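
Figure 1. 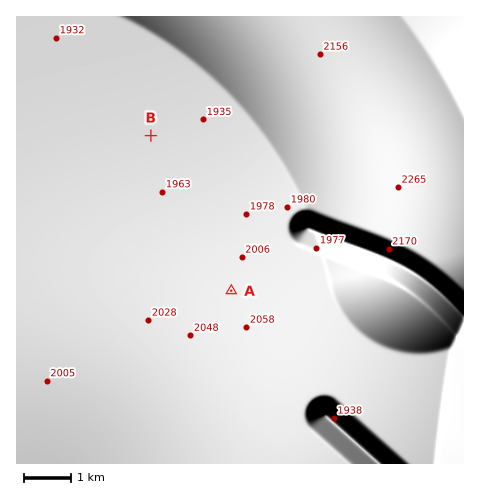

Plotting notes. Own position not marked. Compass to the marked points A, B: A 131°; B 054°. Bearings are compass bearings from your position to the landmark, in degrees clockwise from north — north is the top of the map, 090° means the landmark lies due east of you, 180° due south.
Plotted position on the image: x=97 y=174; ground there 1960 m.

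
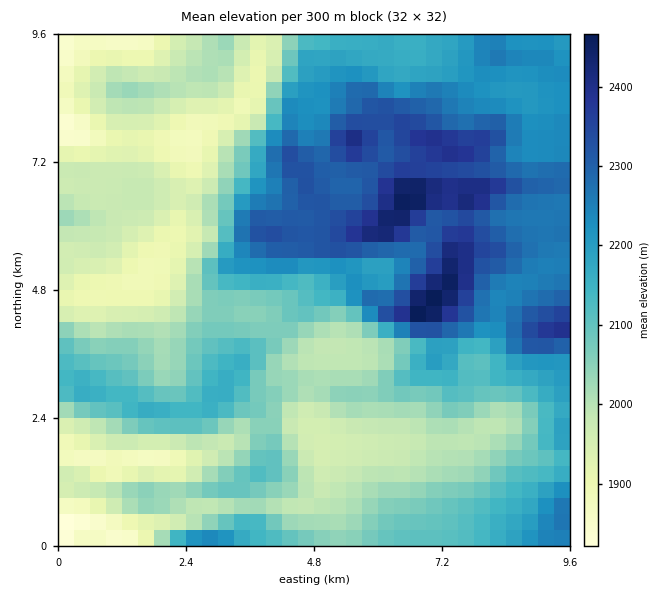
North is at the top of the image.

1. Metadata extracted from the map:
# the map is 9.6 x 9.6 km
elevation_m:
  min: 1810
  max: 2490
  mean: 2110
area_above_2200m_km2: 29.4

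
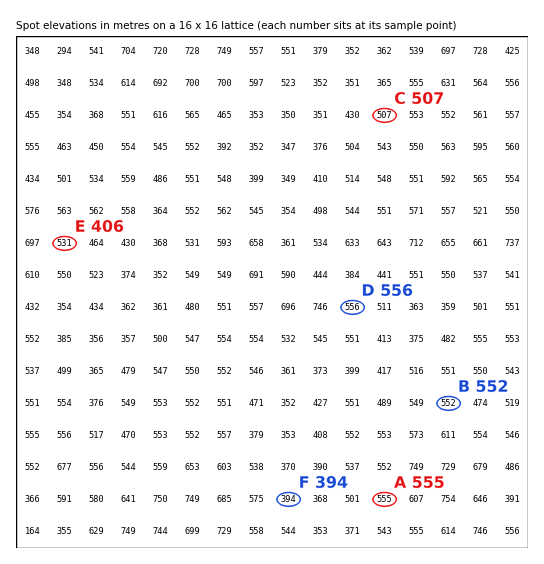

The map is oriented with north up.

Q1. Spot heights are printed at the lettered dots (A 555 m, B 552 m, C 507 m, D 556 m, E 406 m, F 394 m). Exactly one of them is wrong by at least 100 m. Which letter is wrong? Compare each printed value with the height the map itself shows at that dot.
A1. E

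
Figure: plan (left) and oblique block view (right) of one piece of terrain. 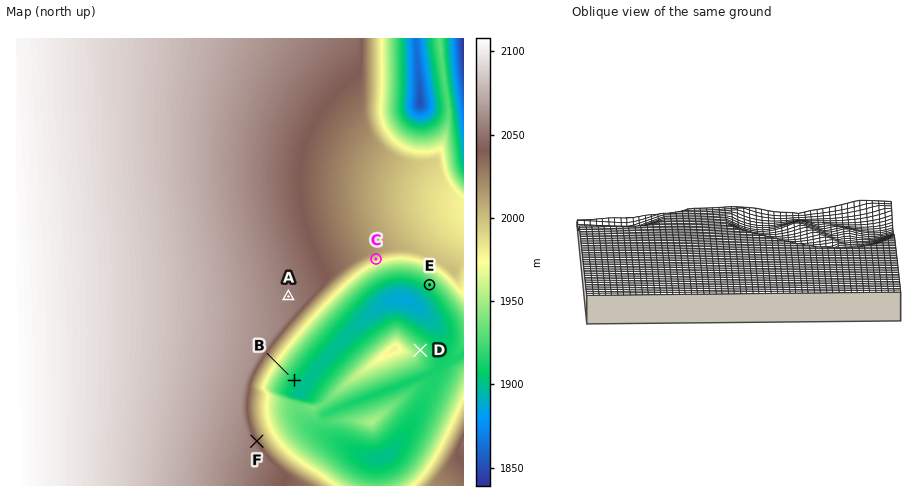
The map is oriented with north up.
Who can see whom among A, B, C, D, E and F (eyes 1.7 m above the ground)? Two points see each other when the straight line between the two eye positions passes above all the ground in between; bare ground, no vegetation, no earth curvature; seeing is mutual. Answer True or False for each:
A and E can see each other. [False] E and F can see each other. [True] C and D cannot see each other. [False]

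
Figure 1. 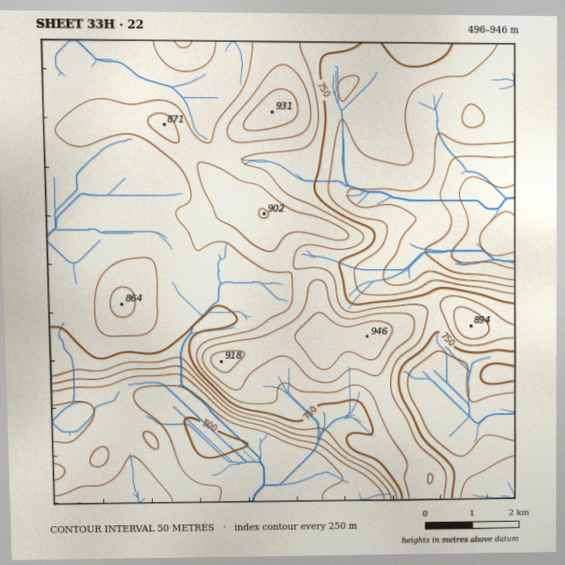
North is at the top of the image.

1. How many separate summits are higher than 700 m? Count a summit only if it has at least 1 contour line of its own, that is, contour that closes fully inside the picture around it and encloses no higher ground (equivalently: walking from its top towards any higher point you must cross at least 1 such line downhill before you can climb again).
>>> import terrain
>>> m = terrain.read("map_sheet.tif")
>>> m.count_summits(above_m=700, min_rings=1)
8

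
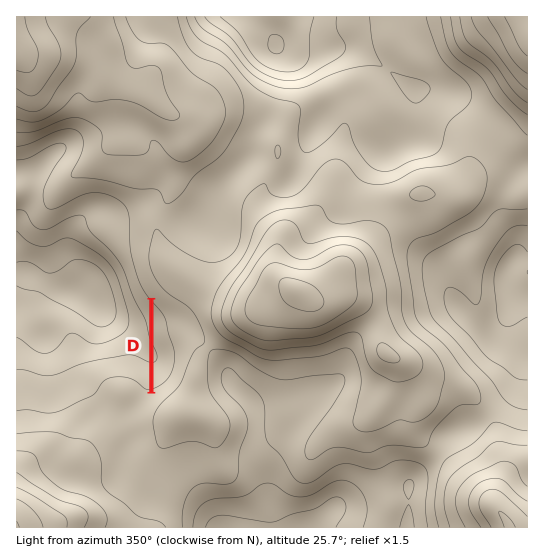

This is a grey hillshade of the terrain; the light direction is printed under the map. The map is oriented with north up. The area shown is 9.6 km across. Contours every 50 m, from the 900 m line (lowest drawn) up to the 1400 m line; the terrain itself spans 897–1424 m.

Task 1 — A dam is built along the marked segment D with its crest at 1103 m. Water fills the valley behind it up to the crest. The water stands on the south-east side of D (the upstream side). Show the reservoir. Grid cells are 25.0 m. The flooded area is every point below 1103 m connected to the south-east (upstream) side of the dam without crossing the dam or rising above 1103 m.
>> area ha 47.5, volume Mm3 11.2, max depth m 57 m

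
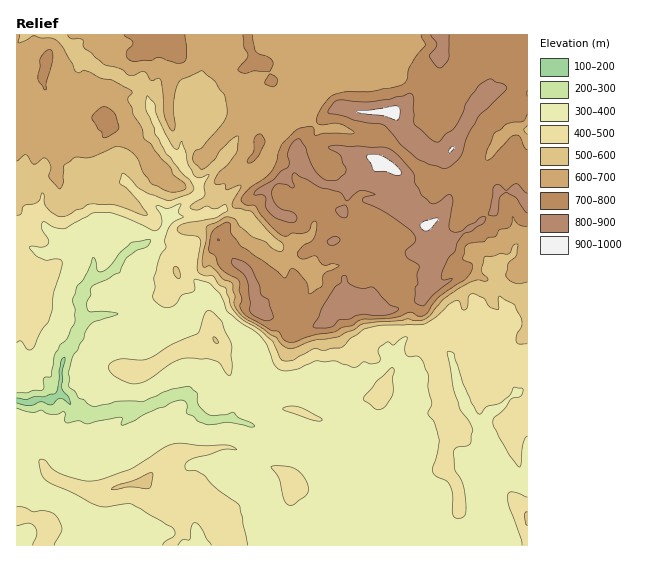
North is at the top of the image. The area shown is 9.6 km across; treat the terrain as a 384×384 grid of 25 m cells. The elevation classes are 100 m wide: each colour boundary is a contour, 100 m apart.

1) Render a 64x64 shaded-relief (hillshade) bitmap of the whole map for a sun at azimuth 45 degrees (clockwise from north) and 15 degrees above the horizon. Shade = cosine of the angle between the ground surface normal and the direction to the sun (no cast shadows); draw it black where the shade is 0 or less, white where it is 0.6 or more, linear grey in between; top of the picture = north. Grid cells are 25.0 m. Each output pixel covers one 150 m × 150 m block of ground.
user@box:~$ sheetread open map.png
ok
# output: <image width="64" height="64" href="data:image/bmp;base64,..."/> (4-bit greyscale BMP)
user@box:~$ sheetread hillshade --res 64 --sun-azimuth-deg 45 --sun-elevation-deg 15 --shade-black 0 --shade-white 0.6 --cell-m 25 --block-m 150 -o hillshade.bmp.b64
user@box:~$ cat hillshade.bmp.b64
<image width="64" height="64" href="data:image/bmp;base64,Qk12CAAAAAAAAHYAAAAoAAAAQAAAAEAAAAABAAQAAAAAAAAIAAATCwAAEwsAABAAAAAAAAAAAAAAABEREQAiIiIAMzMzAERERABVVVUAZmZmAHd3dwCIiIgAmZmZAKqqqgC7u7sAzMzMAN3d3QDu7u4A////AGZmd3ZmZ3dmd3dmZmVXmph3dmZmZ3d3ZmZmZmZmZmUQZlVoiHdmZmZlVWdmZWeah3dmZmZ3Z3dmZmZlVWZmZABmVYqpdlVVVDIkZ2ZVaJmIdVVmZ3dnd2ZmZmUzVmZRAGZnvLhkRERCESR3ZlZ4mYhTRWZ3d2d3ZmZmUxNodkAAmarLljESMyEBNodlV4mZljJFZ3d3d3dmZmZTJpmGIAW7qphAAAEiEBNoh2V4mZmFMkZoh3d3ZmZmZmMnunUha5h2QQACRDIRNpmHZ4mqqYUzRoqYdmZmZmZmUii6dDWrZDEAJquodlVpqYd4qqmYZCJYu5dmZmZmZlQgKrlkWIdDIUnNy6qpmImZiImqh3ZCE4zbhmZmZmZmQgB8uGV2VDM1nLqYiZmYiZmImZdmQzNZzcllVmZndmZCJaynZlNGM1iZh3d3d3eImId2VVQ1ibvLp2VWZndmZlRHunZVM1c1eIh3d2ZVZ4iJh2ZmVYvKmZl2VVZ3dmZmZEeXVVUzZ2eIiId3dmVoiJmqqpiKy5h4h2VVVndnd2ZUNWRWZSN4iZmYiId3d3iIiau6qru5h3dlVURnd3d3ZlMjNYiDFHiZmZmpqYiIiYh4maqqqphmZUQyJWd3ZWZVMiNJqnIld6qqq73bq7qZmHeKuneIUyMyEANnZmVEVUMzM2u4RFZ3/tzb7oV4iaeJmIuTNVQiNDIjiph2UzRmVEVEnJVVVnf8vbvSABNDI1eIq0FEQzVnd5zJiHZURXd2ZUaqVFVWdxJFaQABIhABNWeWI1QyWIiJqYd2ZlVmeIZUR6hERFd3AAV0ACREMiNEREIkQzWYd3dmZmVVZmZ5hURIpjNFeHZVeHUAREQyI0VUQ0RDSKh2VEVmZVVmZ4l1RFiVI0aYVniGlgFFRDNFZVVURDJZl2QQI1VURFZWeHVEWIQkaZVFh1fHEVVVZ4mHZUMyEmqXYQADMyIjVVZ4ZERYcyR5c0VUWLczVmeKu5h1QiESi5dAAAIhABNVZ3ZURGljNolCRUV5l1RGeJmpiHdlQxS7hiAAABAAFWZ3ZVRFiFRGh0NERXiHVjV4iId3iIh0Out0AAAAAAAVVmZVVUaGRFeGVENGd2eHRHiHd3d4iHN/2UAAACMAABEkMiIiJmREVmVUQ1Z3eKhlmZh3dmZ3Q62iAAAFliABEAAAAAAANDNWVFVSVneIq3Rnd2ZURGZFuzAAApuWZUQQAAAAAAFVQ2ZEVjFWeInMMDREQyEkZkamAABLyod2VCIAAlUgBGZEdjR2IlZ4mssyRVVEMjVlR3AAAZyoh3ZURXiu62E3VDV1JGITZniZqVRmZmVERUNnIAADq6p2h1RqzN/IQkdTI0IUQBNmeIiYVnh3ZUMyOIEAAAS7qVm4NHvczYQkVVUyEBZAEmd4iId5VodVQxF7EAAAB7rJjcY2i8qoQkZEeWRFiTAjZ4mYiIU2dFZTFKgAAABbzumshDZ7uYVXdDN6qrvJM0R4qpmZljVmZ2M2pgAABs//yZQgFGmHZnYxEWmb3KQjZoqYiJmmRmZ3dEaGAABd//3IITESVmdmUyIjiHvJMTVlh1aImYVGd3ZDM0QAAr/+3XAUUyRmh2VFZDaIqnITV2ZlaZdnZWd2MxAQIgAI7/7FACNDN5l2dmdABYrJQkV2U0WJQkVVZmQgAEJFMFvv/TAAAlVYhmd2UgAFibhlRVQgRpQAJEVUIAAIp2iaqv/iAAE4dFQ1iGMAAmiauXZkRyBoYAAjMgAAAK+DVVdotgAAN5qFQUilEANoiau6h2SZAGQQAVMwAABM1gAAQxEAAAKaqYhDaGETZ3aLq7p3VpUANGMEdkESSNsgAANiAgAAFphnhSI1RFZVV6uZuoZFYxV5kQWId4m9kAAAKKIDMyRpdFdAE0VURDNZuoiZdjR2e5lAFpmZmqgQABn/UBMzRndldRN3ZkMiEmu4doiHV5ibdjNImHd3dAABr/kAM1MldUZiWpdmQhEVzqUzZ4h3h5plNEZ2RFVSAAr/0AJGQ0VUVCSrllQxA4/8MABHmHd2iVRENWQiNDIAb/9ABVdURWZBB8tjMyN9/7EAJViod2aKVFVXdCMzIATf9hBGdlQ0V0E72UV4rf/6EBm3eqh3d5xmh3h1QzMhS/+QNGZ2VDNoZHzZi83dy3AEv7aaqHh3v4h3d2VDNEat/QB3RWZVRYh3i9qruXVCADvtl3mIh3jPd3ZmVDIli834A6ZGZVZ2d3d6p0QgAAAAndqHZmiGZnVmZmVUM0nN3uEItUVlVnZUZ3hzAAAAAAXMuHdkV2VTImZVVEZ2fNzOoAmVVWQjZDN3d2MgA3mYnNy4d2NFZlRVZTM1iYaKu7tgGIZWUwNkNHd2ZVW//t3N3KdmZEZ3ZWlkEmmodnmrzDAnh2VRBWVEV3Zmec3dzMy7l2ZlVoh3m1MVqpd3it7GADZ2ZSAVVURnd3Z4mZmZqod3ZmZmiqmpUiaqiHm8tSABNVRDADRFVoiHdmZ3d3d3VFZEZ3eJqYZDJpqYq4MAAAIiJFQ1dVRXiYdmZmZmZmZEUxR3ZniIdkQ2q6qkAAAQEhJIl3h1RXmZdmZmZmZmZmRCJodmd4d3ZlfNyTATMzNVRXundlQ2qph2ZmZmZmZmZUNYp3Znd3hnee6TE0VEVXd3i6dlUyioh2ZmZmZmZmZmUReoZmd3eHiM6zJERDRWiIeMp2ZSOZh3ZmZmZmZmZmUACKhmd3d2"/>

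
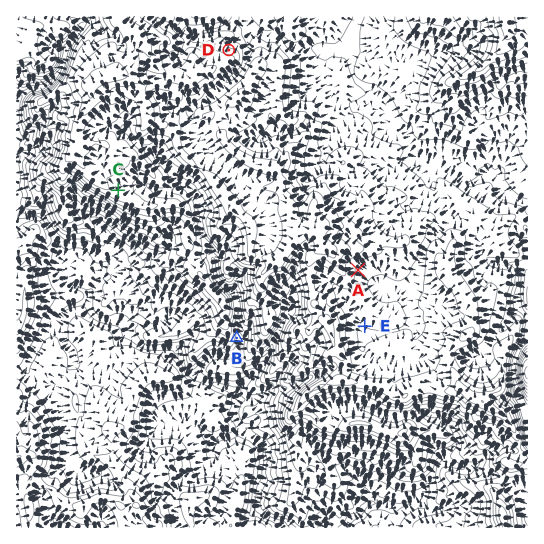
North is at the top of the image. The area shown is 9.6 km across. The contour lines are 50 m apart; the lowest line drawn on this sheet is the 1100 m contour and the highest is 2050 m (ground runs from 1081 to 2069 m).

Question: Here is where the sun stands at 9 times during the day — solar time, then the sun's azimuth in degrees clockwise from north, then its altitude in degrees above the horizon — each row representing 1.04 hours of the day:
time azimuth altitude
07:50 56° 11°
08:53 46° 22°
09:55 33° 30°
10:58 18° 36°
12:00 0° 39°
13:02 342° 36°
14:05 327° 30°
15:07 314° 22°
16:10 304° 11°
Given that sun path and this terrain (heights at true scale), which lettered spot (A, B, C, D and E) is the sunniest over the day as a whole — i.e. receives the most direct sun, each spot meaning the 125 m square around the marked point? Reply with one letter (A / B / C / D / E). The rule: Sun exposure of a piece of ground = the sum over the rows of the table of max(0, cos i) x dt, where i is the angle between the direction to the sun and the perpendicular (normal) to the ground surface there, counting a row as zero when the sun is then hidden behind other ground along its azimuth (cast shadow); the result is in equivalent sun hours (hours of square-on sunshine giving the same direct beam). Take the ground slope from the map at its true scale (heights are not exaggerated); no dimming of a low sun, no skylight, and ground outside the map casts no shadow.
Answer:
D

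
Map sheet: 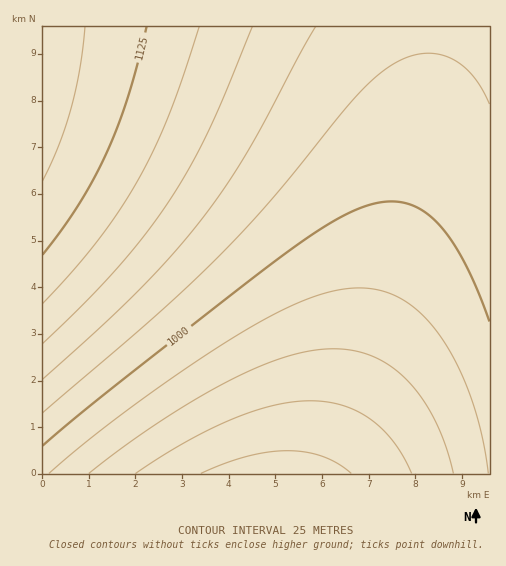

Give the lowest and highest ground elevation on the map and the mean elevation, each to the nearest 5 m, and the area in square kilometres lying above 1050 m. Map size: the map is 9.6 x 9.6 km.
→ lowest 890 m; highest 1165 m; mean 1020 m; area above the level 25.8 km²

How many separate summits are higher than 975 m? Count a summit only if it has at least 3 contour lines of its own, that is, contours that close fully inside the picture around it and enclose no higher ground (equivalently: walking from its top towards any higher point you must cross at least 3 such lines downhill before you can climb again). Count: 0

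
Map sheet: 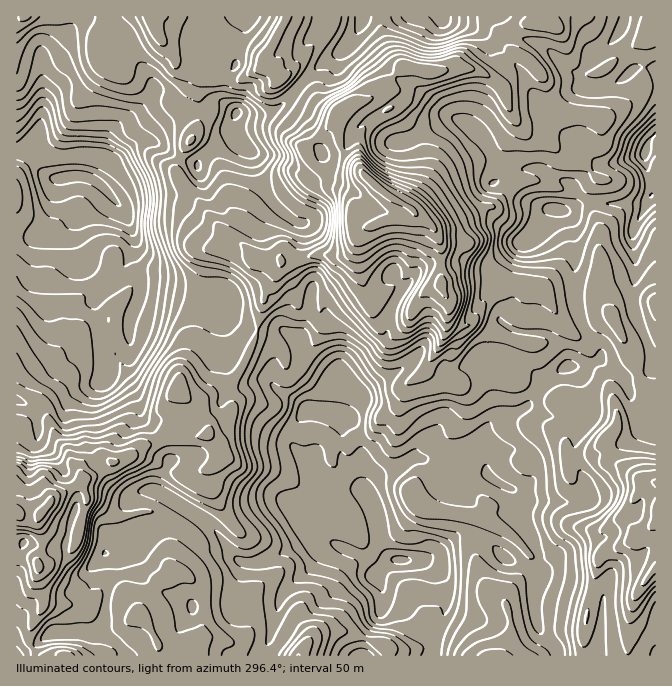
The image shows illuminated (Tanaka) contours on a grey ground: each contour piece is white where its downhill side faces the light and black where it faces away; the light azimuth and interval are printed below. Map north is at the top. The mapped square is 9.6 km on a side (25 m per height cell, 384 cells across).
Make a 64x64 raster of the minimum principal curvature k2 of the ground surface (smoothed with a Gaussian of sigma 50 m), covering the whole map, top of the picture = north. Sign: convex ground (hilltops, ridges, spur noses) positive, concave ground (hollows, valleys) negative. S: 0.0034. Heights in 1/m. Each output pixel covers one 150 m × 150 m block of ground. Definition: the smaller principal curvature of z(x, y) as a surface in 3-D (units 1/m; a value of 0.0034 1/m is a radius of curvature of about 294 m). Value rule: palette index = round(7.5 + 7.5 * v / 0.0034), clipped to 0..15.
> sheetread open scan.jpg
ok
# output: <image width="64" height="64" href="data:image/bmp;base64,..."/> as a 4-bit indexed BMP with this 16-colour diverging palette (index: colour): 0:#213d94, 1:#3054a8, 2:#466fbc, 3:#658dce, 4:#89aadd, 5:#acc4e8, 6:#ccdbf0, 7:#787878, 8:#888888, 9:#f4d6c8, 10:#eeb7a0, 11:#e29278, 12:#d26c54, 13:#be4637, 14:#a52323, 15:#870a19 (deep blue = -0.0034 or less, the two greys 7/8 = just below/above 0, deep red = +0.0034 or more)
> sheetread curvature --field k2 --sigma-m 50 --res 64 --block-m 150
<image width="64" height="64" href="data:image/bmp;base64,Qk12CAAAAAAAAHYAAAAoAAAAQAAAAEAAAAABAAQAAAAAAAAIAAATCwAAEwsAABAAAAAAAAAAlD0hAKhUMAC8b0YAzo1lAN2qiQDoxKwA8NvMAHh4eACIiIgAyNb0AKC37gB4kuIAVGzSADdGvgAjI6UAGQqHAGJXiGVmVXeGaHZXhyQ4d3ZUJZl3cUeIiHh3cgZ1Znd2hAAiM0NXZ4Zph2eIUzOIhVZFqnVTN3d3d2UxNoVWd3dnMAABRndndkeIdnhxY0mGeGNlNGYodlVWdBZmljZ3ZkdjV3g1iYhnRXZlZ3JINYd3UhNWeCZ2VWdyN2WHJWZVZJdWeVV4h3hjVlRmdBiDRoh0Bmd4U2ZneHFXZIgUZ2VkZ0Z4ZXiYdVRXZGd2FodEZ4YFeHdyZ4iIcVhkdyNpdGZVNGZ1h3VWZnh0aIcjeHd3dRaJh2F4mIlyR3VWMmiGR3ZDRoaHZod4iIRoiHI3d4ZCN4mGUniHeHM2dkVBZYYnuXMBd3d3eIiIhVVniDRmZkM1ZlVTd3ZlM0V1RmA2RkinRlAkRVeIiIdjAAFpdWd2Z0AAJUV3djA4ZmVKkyU1FTVHgxVnZniHVlBodDVWdURoU1REJXdzFXdFREaFdkMAJTSUBXdmd2R3BJmIdmZlZ4c2mWRTVkNnc0ZlRVR6dEVlUZUEM1VUaHEoiIh1VWd4hTaFR3ZFZ4hhZ4d4dDhmdaVAhAZ3ZVeFAWd3d1RWd3iENlWId3d3dzR4iHZXdEZymGA1I1eIhxAmZlZlRWeHeIM2aYd3d3d3RXdlVEZ0J1RbgStUNGYwBYh1VVRWd4d3YVaJh3d3iIZFVDIzMlg1VWlyRkQxEAN4iZdURGd3ZFUzZamGZmiHUlZneGVTNVNShSKpNFVEV4iGVVZVZnZXdkVkeYVWVVImZFeIU1ZXtmDIBIYXh2RFiHd3mGZmZniHZVQmdGd2VIiHR4glhlaHYmIZgkqIlkNFV5mXZmZXeHdVdjI1iIhleIdGhkd3dnciIVhVhmiGRDI0iHVWZWd3d0ZnZGdVZ3ZVVFaFSFNEQ1QmVndmNpZXh3ZnZWZVd3dnRliFN4dkZ3d3Z4YnhjRVhhc0ZldyU2iGe1ZkZlN4h2YnZpdUZ3ZGd4d3iDN5dGaGRyVmZ3YjVmZHNmRmYjdlVCiWd3ZWd2Nnd3ZEQiSDeGNnNWVndxZ2Z2QqdWmmESNFJXZ2VUVndUM1VneFNoJnNohVVEZ3Joh3lyaHZ4Q1d3dCRnd3ZWd2d1KJiIVIYnd3h2ZDNGZGiZZ3VldzFWRndiNpmHhnmGZ4hDiYZWdEeHZlZ2QjRVeJp1VWUzJ6hkZjNkSIh3eXVnmWJHdmdzZ3dmZndyRDV5qnRWZ3RIl3VURoYgV2REdmiXRjI0ZkV2Z3d3d3J2JHeHVWdnhEeGdkNXdlIEUlIlVTNodDREV3dod3d3cockZlVWd2eGR3NmU1VolyBFNiVVZ4iFV3RWdkh2Z3hydjRWZnd3Z4dHUVZkVmeHYAdWQ2d3iGR3ZFiESHVoeGN1RUZ4iHdmZkMjWIRWhzaDBoWSN1REV3RGd2FYZWd4VYVGVnd3dmVVQ2ZZVFd1F6UXgWcTV3d4YXeHMXhmd3ZWljZWd3d2VVdjeEc1eJYFpSaWBTN4h4cyh5gDh2Z4h0N3VFZ3d3ZUaoVGJkZ3mRCFR6oyVGd3dxSHZgWWV3d3dEd0Vnd2ZURmVkYVR4dnYDd4eFBoV4iHFYdnJWZXd2ZnRYRWZmVURUV3ZRJWZUREBIuWUllXiJcliHc1Z2eHZmdzdWVUREVXhnl1IXZ3UyRARmVCSGZ4hjR4dzR3Z4dmZ4ZFU1aId2aYamZEd3Z1I2MiNEIlVWZmVHiHJHdnd3Z4mTIleqh4hnZaZFdEiHZEZmdTliMyNWdkiHcFdVVmdniZIFd5mGeHZFmDQyaZdlV2eVPJcwE1Z2SHZQV2ZWZmd4cCiHeHaYVGVUMyR5mHZnZ6VGZCYjVndHiGA5d2aHZWVAWJd3Z3NXdkIzJYh3d2iHlWdCaWNWZUeYcgiHVXd2ZSJXiHZ3R3h1NUMTeGQzWJhlhzanZUMjRVVmA4dUaIhzNEZnZmR3iFRTNVFoMlh4hld2SHQyIjRBACQgiERohzJlRmZmRYiGRTSIZVMWd3dVd2UiNVV3dWiIiXCXMzMxFmNWeIUFiHZEOJdlNYh2VVZ2diE3h4YyWJmaYJQUMiRnQ2d5ggaIdUVqVmQ5x1RVZ3d2RWREM2dWVnkwQ2d3d3QViHYABXZkNEJWVDeWRFVnd4ZWd2VniHUxAQEkVEQyAURmMVcDVkESJac0IUMjRVeIdVZ2Z2d2VYl0AEM1ZVZlhjI1nHNkFGZopFZhQzM0Znh0VlV3d3ZGd2UwcxWJd3R5dmVYdUJGd2RVZ3JERFVVZ0RWV3dmZmeHZmF2BImHdkZndkVXYTZmdlNodTZmVGVTNWVYdlZ3d5l3hnYDiYd2VFeIdnlxASAnZkqYZGiGVDRWdHhkWHd3iHeHhwNphlZ3RYdmQxE1dAB4J5l3ZXh2VmZkiFRnVmd3d4eXFFdVaIhzVFd0RmOJYBhCZmeIdjRVVWWJQkVEIRRmiJcmZVeIiXI1Z3d0dCe2A2IkeHYzWIdlVoYymFVWYiaIhieFeZiIQlqFWHA3p3hQRjNnZXeJeIh2RSanNFaIUkR2NnR5mIY1Z4ZoYweWdWYjNGZ5qGZoqFJUaHEWU2h1VWY2dHiHdTeGZ1RXJYZWRmMTVneHVViWRWiGEGdkFWZ3ZTVkaIdkSJdlZ2hUV2Y2dzFGZmZTRmRFdAAEZ0dRVnhlRmRYh1NYdnV3d1RmdmOIchZUVVQjITdzRniWSIUlmldGdlZ2VGdndmd2U2Rnc2iFBWRFZiNWd2aJioRYhjR4"/>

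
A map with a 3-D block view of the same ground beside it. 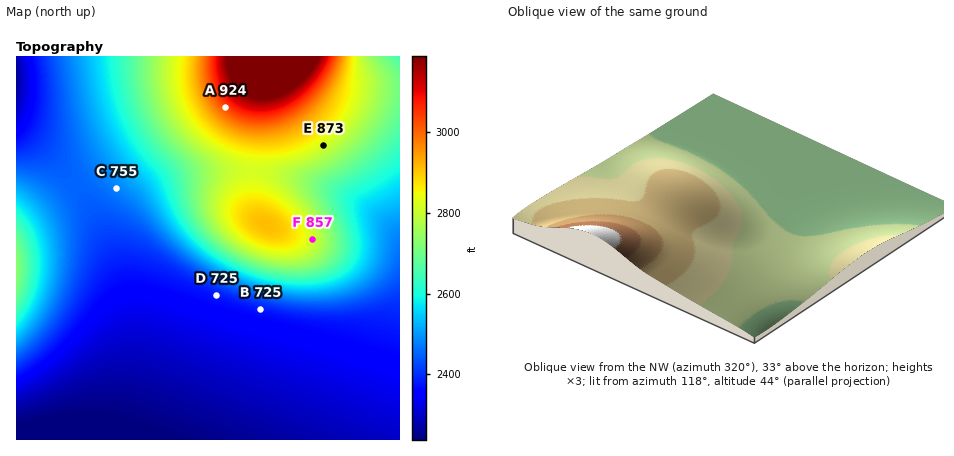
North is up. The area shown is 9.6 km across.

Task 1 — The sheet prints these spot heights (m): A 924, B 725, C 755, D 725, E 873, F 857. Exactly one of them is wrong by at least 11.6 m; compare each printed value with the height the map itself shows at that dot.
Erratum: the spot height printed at E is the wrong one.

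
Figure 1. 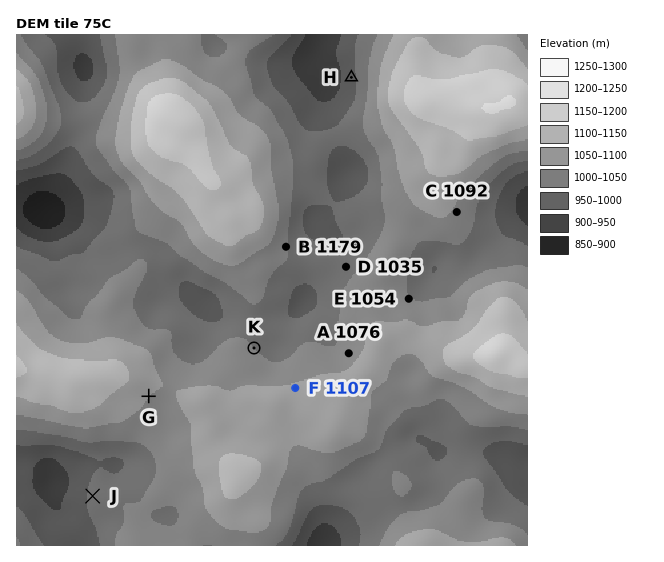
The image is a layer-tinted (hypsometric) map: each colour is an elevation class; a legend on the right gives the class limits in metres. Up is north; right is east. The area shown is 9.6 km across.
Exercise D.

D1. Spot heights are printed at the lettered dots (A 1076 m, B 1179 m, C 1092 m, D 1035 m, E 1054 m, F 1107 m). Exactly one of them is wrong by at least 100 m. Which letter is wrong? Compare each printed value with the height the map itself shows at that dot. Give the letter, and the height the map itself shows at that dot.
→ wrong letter B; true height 1054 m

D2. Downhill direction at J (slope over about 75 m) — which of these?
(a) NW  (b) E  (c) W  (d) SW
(c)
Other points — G SE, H W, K NE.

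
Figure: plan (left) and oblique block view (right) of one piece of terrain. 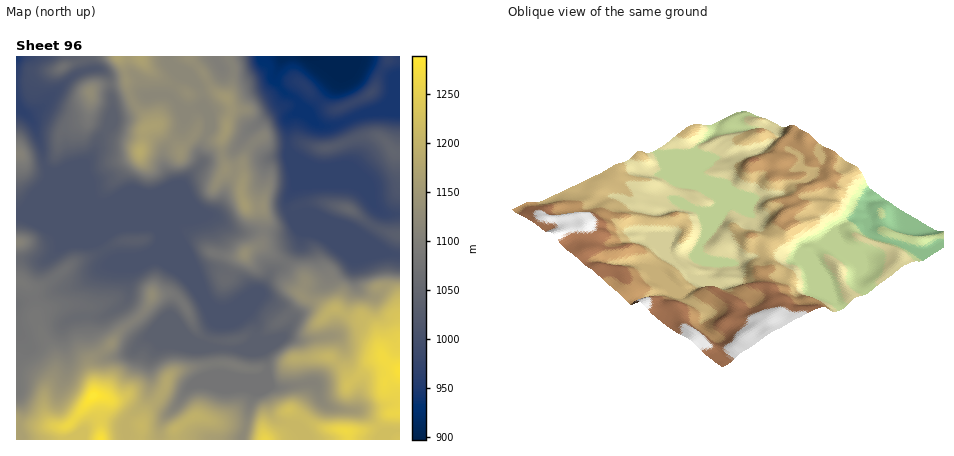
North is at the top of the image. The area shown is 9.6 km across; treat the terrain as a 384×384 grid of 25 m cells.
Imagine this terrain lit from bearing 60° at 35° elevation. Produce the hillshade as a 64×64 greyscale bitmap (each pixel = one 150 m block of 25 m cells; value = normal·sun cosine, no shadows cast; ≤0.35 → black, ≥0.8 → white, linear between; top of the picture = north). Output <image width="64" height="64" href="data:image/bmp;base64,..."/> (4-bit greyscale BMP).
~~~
<image width="64" height="64" href="data:image/bmp;base64,Qk12CAAAAAAAAHYAAAAoAAAAQAAAAEAAAAABAAQAAAAAAAAIAAATCwAAEwsAABAAAAAAAAAAAAAAABEREQAiIiIAMzMzAERERABVVVUAZmZmAHd3dwCIiIgAmZmZAKqqqgC7u7sAzMzMAN3d3QDu7u4A////AHZVVVVmdkasuYd4mXZ4iId3iIcgOKqYiHZlRGeJiId3dUVVVniGV6upd3iZdniId3eImEA5qpiHdlVmeZmZh3dmVVZ3eIdnmqh3eaqHeId3eImpUUmph3d3eJmru6h2ZodmaJh3d3eJmIeJq6h3d3iZqqpzSZdnd4q7qru5dlVWmGZ5qFVnd3iIiImrqXZnmqqqq4RYhmeJvMupmYdTRXeHVYqnVFZ3Z4mZmZmqlmebu6qqlmh2eKzduXZVZTJGd3ZFiqdUNWd4mpmpiJqoZ6u7qZqYeHeJvMuWQjVUMkZ3ZkV6mGQzaJq7qrqHirqIm7qZmZiIeImruoUhNmUzV3dmRXmYdTNpq8ury4Z6upiZmIiIiIiHeImYdCFHdkRXd3ZVeZh1M3q7y7vLlmm6mIiHd3d3d2VWd3dkIkd2VVd3dmZ4mIZFirvMy8uFaaqYd3d3d3d3U0VmZlMiV3dlZ3Z3d3eJhmaaqrzMu4Zoq6mId3ZneIhCNVZVQyRndlVnZnd3d4mHZ5qqvMu6h3irupiHd4mpmEI1ZlVERodlVWd3d3d3iYdnmZq8upmYiau6mZmau6mYUzV3dmZ5l1RWaIiId3eJh3iIiKupiJiJqqmZmZqpmIdkRomHiJqWVFZ4iIh3d4h3eId3q6mIiIiIiIiIiId3eHdmiHiJmYVEVniIh3d4mHeIh3erqYiId3d3d3d3iIh3d3ZVZ4iIZEVWiIh3d4iYd4iId5qZiId3d3Z5mZiIiHd3ZTNFZ3ZURmaIh3d3iZiIiIiHeIiIiHd3VpupiIiIdmd2MiRmZkNWZ4iId3eJmIiIiYd3iIiId3ZIu5iIh3d2Z3dSI2d2RGd3iHd3eIiIiIiIiId3eJiHZFrKh3d3d2Z3d2MjV3Zmd4mHd3d4iIiHd4iIiHZniIdDfMmHd3d3Z3d2UyNGd4iJqXZ3d3iIiIiIiIiIdkV4hla9uHd3d3d3dlMSRVZ5qpq5dmd3eIiIiIiIiIiFM2mXedyXZmeHd3dkIBR4iIq7qphlZnd4iIiIiZmImYUzeqms2odVZ3h3djESV5mYiauoZmZmd4iIiIiZmZmZhkWLu824dkRniIdkITZ4iZiIq6dWiIiImYiIiJmZmYiHZovMy5d1RXiIdUQ0Z2eJmIm8qHiaq5qqiHiJmZmIiIh3iruod2RGd3ZEVmZ2Z5qYi+2piJq8mrqHd4mZmIiIiIeKqYd3ZFZmUzaIdnZ4mpit7JiImruZqYh3iZmYiHd3eIiId3dTRVQzWJd3eJmpmt7aiIiJmYiIiIeJmZiId3d3eHd3dTJGZUWJh3irupic3KiIiIiId4mZiIiZiId3d3d3d3d0NHiGVpmImry5iKy5h3d3d2aJqqmIiIiId3d3d4h3d2RXmYdniYmru6h5uph3d3d1VavMqYh3d3h3d4iImId3ZniYd3d3iau7qYmYh3d3dlRWu8uoh3d3d3iIiIiYd3d3iIiHdmZ4m8yoiId3d3dVVniqqYd3d3d3d4iIiId3d4iIiHZDRWeb3Jd3d3d3ZVeJmZiId3d3d3d3d3d3d3d4iIh3ZCE1Z67rh3d3dlRGmqmYiHd3d3d3d3d3d3d3d3d3d3ZSAEd439l3d3ZUNHrLmHd3d3d3d3d3d3d3d3d3d3d2VDABaIrvuHd3VEVovbl2ZoiHd3d3d3d3d3d3d3d3d1MjMQSZi+64d3ZmeJvMmGZWiId3d3d3d3d3d3d3d3d1ICVCJpqa3bmIiImaq6mHZVaIiHd3d3d3Z3d3dmd3d3QRRmRHqpnNyYiIiZmZmHdlVniIh3d3d3Zmd3ZEVnd3YyJHdVeqmb3aiIiIiIiHd2VWd4mId3d3dmZmUxJGd2ZUREZ3Z5qZvtqHd3d3d3d2VVZ3mph3d3dmZlUxA2iGRFVVRWd4q6m+6od3d3d3d2ZUVnirl3d3d2ZVVBAWmXQ0Z3VEaIirqb7Zh3d3d3d2ZURWecyWZ3d3ZlVTAEipZEaJhTN5iKuqvsl3dmZnd2ZVVFaL7YVnd3d2ZlIBaal1aKp0NHmImpm9uHZVVWZmZlVVZ63sdFd3d3dmQRN6qXZ4mWRFeYiIiK24ZVVnd3dmVVV4zetjV3d3h2ZCJHmpd3iIdlV5mHd4vshneJmYh3ZlV5ne2VNXd3eHdlM0aIiIiIiHZnmph3nf2HmqqYiId3Z5qt23VFZ3Z4iHZCNXd4mYd4h1aamIiv/JiaqYiHd4iKuqy5dVVmZmiZhkI1eImph3iHVpqYic/7mJmId3eIiZq6qpdmVVZmaJmGQjV4iaqHeIdWiYeK7+qIiHZmd3iJmZmYdmdlVWVXmYYhNoiaqYeIh2Z4iK3+uYiHdlZ3d3iIiIdmd2VEVFealRFYiImYd3h2ZXma3/2oiHdmZ3iHd3d3dVZ3dkRER6uUAnmIiId3eHZWirzv65mIdneZiId3eIh1V3d3UzNYu4MEiIeId2eIZWibze/amHZmiaqYd2eJmHVnd3dkM2m7ghWId3d3eJhniZvN7sqXZmirqYiHZoqYhWd2ZmZVebuDJoh3d4iIh2ipms3uuYZniruYiIdleZiFZ2VFZ3eJqmEnh2aIiIh2eqiKzv65dnibuYiHd2VomHVnZUVoh4iGEDd1aJmId2eal3nf/JmHeauYiHd3dVd3dWd2ZnmYd1EAV1V6qYd2eaqHeu/7mZiJqYiHd3d2VWeFZ3d3iYdlIAFnVpqph2aKqXeL7+qJmImYiHd3d3ZUV4"/>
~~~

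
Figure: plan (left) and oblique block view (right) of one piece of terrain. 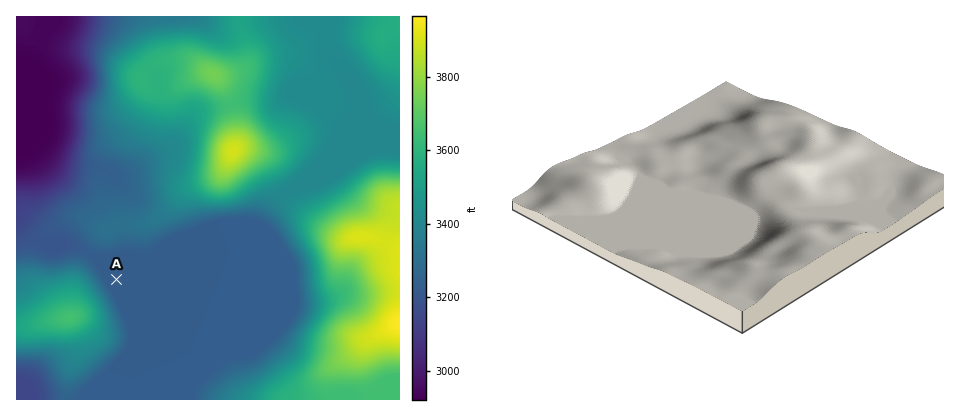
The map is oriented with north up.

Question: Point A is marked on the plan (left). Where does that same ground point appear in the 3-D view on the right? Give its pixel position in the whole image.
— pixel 639 189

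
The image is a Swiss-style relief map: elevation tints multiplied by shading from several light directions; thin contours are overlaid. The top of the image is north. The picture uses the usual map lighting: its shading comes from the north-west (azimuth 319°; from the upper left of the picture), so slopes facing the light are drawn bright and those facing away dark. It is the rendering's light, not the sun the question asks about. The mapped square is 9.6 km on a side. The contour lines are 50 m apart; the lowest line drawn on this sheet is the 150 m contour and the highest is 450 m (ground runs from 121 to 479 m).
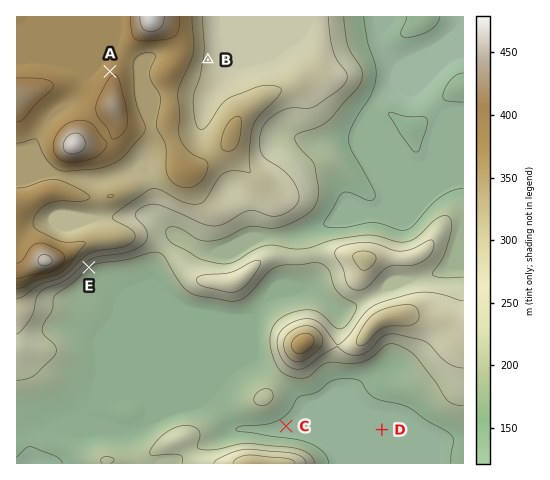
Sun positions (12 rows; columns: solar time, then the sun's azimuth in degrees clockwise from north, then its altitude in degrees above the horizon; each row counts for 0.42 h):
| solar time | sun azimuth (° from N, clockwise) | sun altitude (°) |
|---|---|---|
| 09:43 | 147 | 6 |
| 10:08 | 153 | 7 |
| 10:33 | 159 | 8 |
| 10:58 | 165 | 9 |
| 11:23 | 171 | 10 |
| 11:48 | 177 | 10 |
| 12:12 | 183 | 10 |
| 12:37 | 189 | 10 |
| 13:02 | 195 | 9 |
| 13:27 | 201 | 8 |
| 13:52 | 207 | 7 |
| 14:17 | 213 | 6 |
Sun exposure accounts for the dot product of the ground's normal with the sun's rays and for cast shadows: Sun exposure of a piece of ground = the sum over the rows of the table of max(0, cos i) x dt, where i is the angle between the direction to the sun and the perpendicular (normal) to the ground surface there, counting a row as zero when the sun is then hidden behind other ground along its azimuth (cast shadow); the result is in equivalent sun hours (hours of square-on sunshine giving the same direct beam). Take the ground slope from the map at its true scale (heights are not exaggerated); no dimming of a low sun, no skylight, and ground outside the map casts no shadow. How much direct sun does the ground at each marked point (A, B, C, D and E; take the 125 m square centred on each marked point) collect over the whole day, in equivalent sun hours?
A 0.4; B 0.8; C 0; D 0.7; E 1.8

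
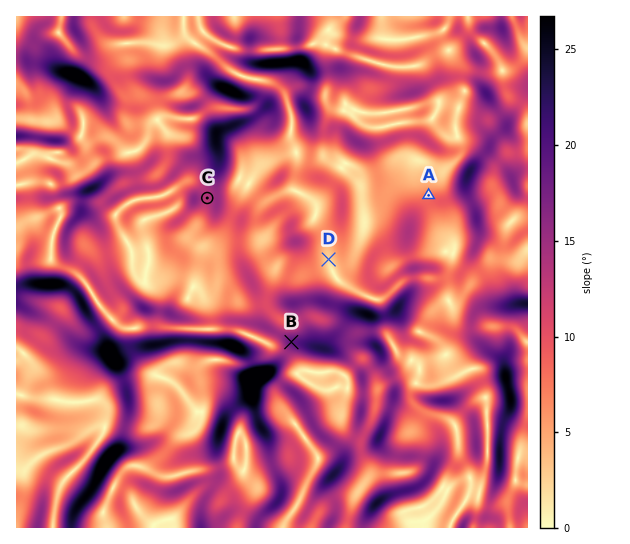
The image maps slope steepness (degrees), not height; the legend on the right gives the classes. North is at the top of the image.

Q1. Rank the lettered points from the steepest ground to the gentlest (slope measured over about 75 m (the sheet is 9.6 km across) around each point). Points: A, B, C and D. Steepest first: B C A D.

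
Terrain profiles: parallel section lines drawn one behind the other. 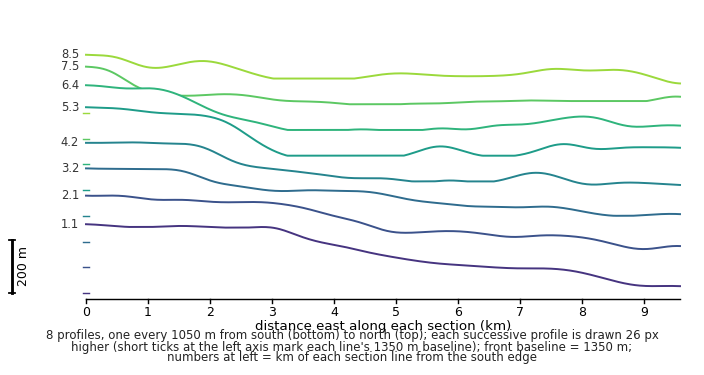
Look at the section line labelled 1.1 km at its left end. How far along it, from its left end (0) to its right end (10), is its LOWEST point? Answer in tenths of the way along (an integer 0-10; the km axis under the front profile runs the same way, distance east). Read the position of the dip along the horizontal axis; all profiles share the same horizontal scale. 10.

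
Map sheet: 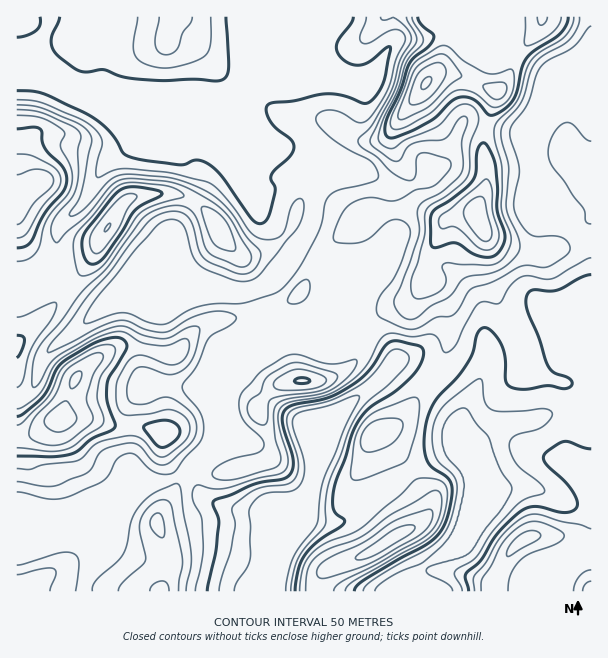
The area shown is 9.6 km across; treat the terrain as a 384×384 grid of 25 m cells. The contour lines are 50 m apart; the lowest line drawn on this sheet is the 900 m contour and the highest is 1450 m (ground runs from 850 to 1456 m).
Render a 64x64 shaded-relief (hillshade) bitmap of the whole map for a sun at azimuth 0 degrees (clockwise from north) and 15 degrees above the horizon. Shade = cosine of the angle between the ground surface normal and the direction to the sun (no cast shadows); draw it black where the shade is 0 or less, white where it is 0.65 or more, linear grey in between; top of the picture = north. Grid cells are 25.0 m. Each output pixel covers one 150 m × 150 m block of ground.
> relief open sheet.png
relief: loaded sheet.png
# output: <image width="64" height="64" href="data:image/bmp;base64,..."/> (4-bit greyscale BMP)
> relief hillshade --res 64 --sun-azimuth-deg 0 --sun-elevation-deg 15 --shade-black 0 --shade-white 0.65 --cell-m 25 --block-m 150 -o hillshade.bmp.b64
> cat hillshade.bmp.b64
<image width="64" height="64" href="data:image/bmp;base64,Qk12CAAAAAAAAHYAAAAoAAAAQAAAAEAAAAABAAQAAAAAAAAIAAATCwAAEwsAABAAAAAAAAAAAAAAABEREQAiIiIAMzMzAERERABVVVUAZmZmAHd3dwCIiIgAmZmZAKqqqgC7u7sAzMzMAN3d3QDu7u4A////AJdlVWZ3h3eJhlRFVVVVVndkIQAAE1ZUMiJGdlVmZmiZqYZVZmeId4mGREVVRVVWd2UxAAABNVVERXmHRGZmaJq7qXZmZ4mHiHZUVERFVmeJh2MAAAACRWeKzKdCRWZnm4mqmHZmeIdmZmVVRFVmZpq7qXQAAAADZ5vMuFESNFZ5ZniIdmZndlRWdmVVVmdmi93cy5UAAAAVd5u6cwACNGZmZmZmZmZ2RFd3ZlVWZmZ63t3u3IIAAAFmabu4QiI0VmZmZmZmZmZEZ3dmVVZmZmi8zMzdymIAAEZnvNyoeId3ZmZmZmZmZ2Z3d2ZmZmZmZomIiazNynMAJmac3d3My6hmZmZmZmZomYd3d3ZmZmZmZ2RWibzcuEEmZmnN7t3LmGZlVWZmZmi7p2eHVEREVVVmZURnmru6cyVmZ5vdy5h2RDIzRWZmZpu4ZmMQAAERI1Z2VFV4mqqWRWZmeaqYZVURESIjRWZmaJhlMQAAAAACV4dlRFZ4mrlmZmZmd2VERQEjMyI0VmZlVmVDIAAAAAJXmHVERWeKzKdmZlREM0RVEiIiIjRWZkEDVmd2QgAAJGaZhkREVnnMt2ZmQzM0RWcAAAACNEVUEAAkaJqpdURXZoqWQzRFaKqGZmVERVVmeAAAAAASESEAAAFGeaqYd4h2eZZCI0VniGZmZVVmd3iJIAAAAAAAAAEQACVmd2VpmWZomFMjNFZ2ZmZlZ4iIiIh1MyEAAAAAJVUzRWZkI2iYZmeZl2VERVZmZlZ4iZiIh7llRDERRmaKqYdmZlICV3ZmZpu7qHVURWZkRWd4iIh33Lh2ZmZ5q8zLuoZmQiRTEBNFi83Ll2QzVlQzREVmd3bN7Jd3iIiru7vLlmZWdzAAAAA4zcupdCIkREMzMzRFVXvtp2Znd4maqql2ZminEAAAAAKMzKl1MhJFVDMzMzRFN7unVEVVZneHd2ZmeZcwAAAAABi7qYZCIjVlRDNERVU1mqlkMzRFVUM0VmZ4mZhlVUEAAnqql1QzNWZVRFZmZkWKvLcyEjMhEAJGZmebzM3e2lEAN5mXZUM0ZmVVZ3dmRGrf/HMhERERATVmZnm83u3LliAUZ4dlRERWZVZndmZCN9//6mQjRXZCNWZmZ4q8uYiIUhEjRmVERVVVZnZmZmMSfP//yXms3JUzVmZmZ4h2ZndkEAADVVVVVFVndmZmhSAmvv/+3e7uyVIjVWZmZmZmZ2UgAAE0RFVEVnd2ZmaYUgFZ3//t3M3bhDNEVVZmZmZmZTAAACNERERWd2ZmZpmFISWL3duYiczKmHZUREVmZmZ2QiERIzMzNFZ3ZmZmmZhSEkeJl2ZmirzLqZdlM0ZmZndURCESM0M0ZnZmZmaImXQhJWZmZmZniZmJmZhjRWZmZ3dlMAEzMzRWZVVWZneIhjECVmZmZmZmZlVoiZdVZmZniYZCEjMhI0RDIjVWVWeHUQAlZmZmZmVDETVnmnVmZmaJl2ZlQhABIiEBEkQ0VndSAANmZmZmQgAAA2Z5hlZmZmiIiHZCAAAAAAERIiJFZlMAAEZmZmUgAAEjRmiGVWZmZ4mHVUIAAAESMiIiEjVmVCAAFWZmZBABR3ZVZodUREVWeIYyMgAAE0VVREQBNndlQQACVmZkMiN6uXVWeGQyI1VohzIiAAE1eId2VQE1eJmFAAAlZlQzRpvKl1VodkMzRVZ3QiERNWiZmYdUIiNpvLlAAAJFMzRpu6mHZWd3ZVRERVZUMiRomYd3d1RDECat3JQAAAABN6y6h3dlZnd3dlVEVodURomZdmZmZVQQAVrdtyAAAAFr3bhmd3Zmd4iHdmZ5zJiId3dmZmZVVBAAJ73bcwAAFr3cl2Znh2Z4mZmIeJvu3Lp1VmZmZURlIAAlnN7cupm93bp2ZmeId4mqqph3is3dy4VVZmZURIdlRER77/////7LqGZmZniHiZqphkVnisy6hlVmZkRWmquYZFnP////7KmHZmZmd3d3iIdCJGZnmYh2VWZlRGeazLl1VpvMzLqYmHZmZnd2d2ZUMhAkZmVmZod3ZmRFZ5qrqGVFaJiId3d3ZmZmZ3ZlVDEAACNEREVniIdmZVZ3mYh2VVVndmZmZmZmZmZmZlQzIiEAAAESRXiIh2Znd4iIdmZ3iIdmZmZmZmZmZlVVVDNGh0AAABJGiXZmZmeIiJmZq8y6dmZmZmZmZmZmVVVURXm7gwAAAkaIYzVmZ4iHzd7//bhmZmZmZmZmZmVWZmZ3iau4MAABJFUwAVZmiHb///7KdmZmZmZmZmZmZmd4iJmZmsuCAAABEQAANmZnZv/tuYZmZmZmZmZmZmZmd4iZqpiJvLYQAAAAAAAVZmZmu6l2ZmZmZmZmZmZWZmd3eIiZh3ebuVIAAABFISVmZmZ3dmZlVlVURERERFVmd3d3d3d2ZomZhjERNpqDJGZmZmZmZVVVVDMhESI0RWd3d2ZmZlVVaIm7hVaKzKUiVmZmZmZVVUVUQyEREjRWZ3d2ZmZVVERXm97JmrqZphAUVmZmZlVVRVVUQyIzNFZmZ3ZmZmVUM0et7+y6mHeHEAAkZlZmZVVVVmZVVURFZmZmZmZmZmUyNZvMzKh2ZmdAAAFGRVZmZVVWZmZmVVZmZmZmd3d3d1MSRlWKhmZmZ2IAACVFZmZmVVZmZmZVVmZmZmZ3d3eIdSAAAUZmZmZmZSAAJEVmZmZVVmZnZlVWZmZmZnd3d4iGMAABJWZmZmZlQxE0"/>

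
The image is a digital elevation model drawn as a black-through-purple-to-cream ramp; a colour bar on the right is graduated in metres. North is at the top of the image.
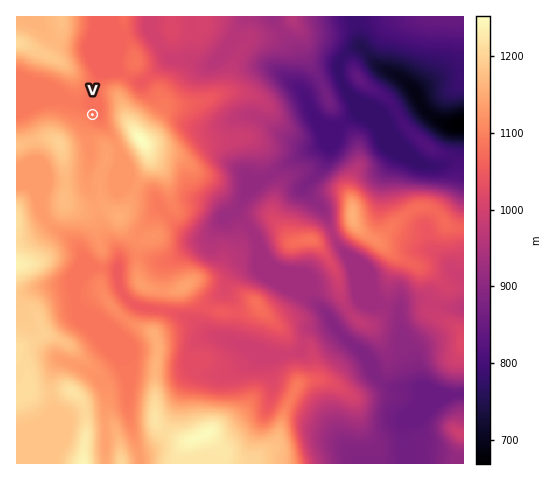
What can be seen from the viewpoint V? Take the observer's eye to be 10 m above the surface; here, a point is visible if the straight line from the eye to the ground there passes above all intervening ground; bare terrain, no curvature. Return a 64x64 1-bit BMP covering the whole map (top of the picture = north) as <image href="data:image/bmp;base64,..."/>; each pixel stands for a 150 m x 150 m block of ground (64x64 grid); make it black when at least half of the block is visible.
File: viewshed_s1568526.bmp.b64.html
<image width="64" height="64" href="data:image/bmp;base64,Qk0+AgAAAAAAAD4AAAAoAAAAQAAAAEAAAAABAAEAAAAAAAACAAATCwAAEwsAAAIAAAAAAAAA////AAAAAAAAAAAAAAAAAAAAAAAAAAAAAAAAAAAAAAAAAAAAAAAAAAAAAAAAAAAAAAAAAAAAAAAAAAAAAAAAAAAAAAAAAAAAAAAAAAAAAAAAAAAAAAAAAAAAAAAAAAAAAAAAAAAAAAAAAAAAAAAAAAAAAAAAAAAAAAAAAAAAAAAAAAAAAAAAAAAAAAAAAAAAAAAAAAAAAAAAAAAAAAAAAAAAAAAAAAAAAAAAAAAAAAAAAAAAAAAAAAAAAAAAAAAAAAAAAAAAAAAAAAAAAAAAAAAAAAAAAAAAAAAAAAAAAAAAAAAAAAAAAAAAAAAAAAAAAAAAAAAAAAAAAAAAAAAAAAAAAAAAAAAAAAAAAAAAAAAAAAAAAAAAAAAAAAAAAAAAAAAAAAAAAAAAAAAAAAAAAAAAAAAAAAAAAAAAAAAAAAAAAAAAAAAAAAAAAAAAAAAAAAAAAAAAAAAAAAAAAAAAAAAAQAAAAAAAAIDAAAAAAAABgYAAAAAAAAOPgAAAAAAAA5+AAAAAAAAHvwAAAAAAAAd+AAAAAAAAAH4AAAAAAAAA/gAAAAAAAAf8AAAAAAAAP/gAAAAAAAD/4AAAAAAAAP/AAAAAAAAA/4AAAAAAAAD8AAAAAAAAAOAYAAAAAAAAwBgAAAAAAAAAHAAAAAAAAAH8AAAAAAAAAf4AAAAAAAAB/wAAAAAAAA=="/>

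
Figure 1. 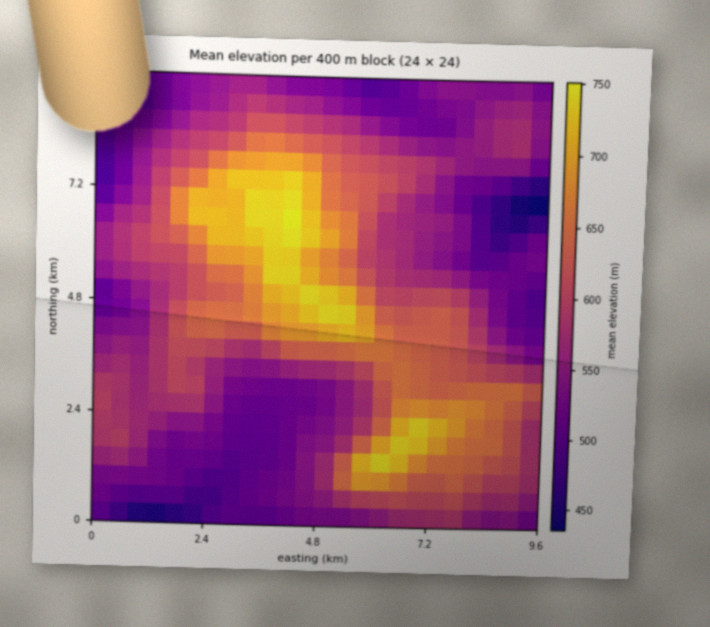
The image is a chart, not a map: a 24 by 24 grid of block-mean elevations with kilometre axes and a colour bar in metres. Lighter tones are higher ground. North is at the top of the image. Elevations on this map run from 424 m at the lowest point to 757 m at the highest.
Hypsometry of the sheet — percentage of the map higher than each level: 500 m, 91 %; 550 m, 63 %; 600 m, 38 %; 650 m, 20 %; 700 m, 9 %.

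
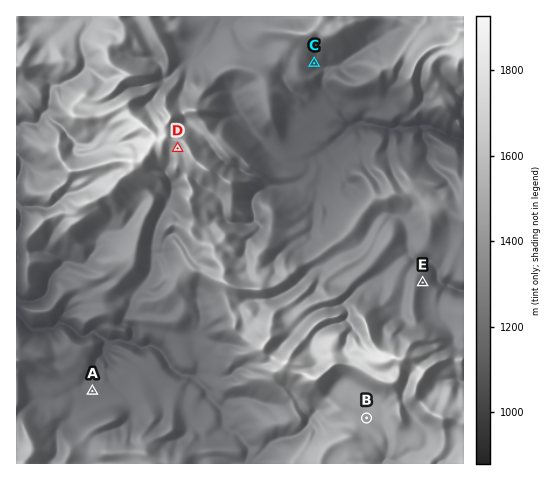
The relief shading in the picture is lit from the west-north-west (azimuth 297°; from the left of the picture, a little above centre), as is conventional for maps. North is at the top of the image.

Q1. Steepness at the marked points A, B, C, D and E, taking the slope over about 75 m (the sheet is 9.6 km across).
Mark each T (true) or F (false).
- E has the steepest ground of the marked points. F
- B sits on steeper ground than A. T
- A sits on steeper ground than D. F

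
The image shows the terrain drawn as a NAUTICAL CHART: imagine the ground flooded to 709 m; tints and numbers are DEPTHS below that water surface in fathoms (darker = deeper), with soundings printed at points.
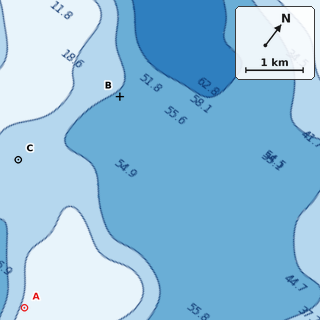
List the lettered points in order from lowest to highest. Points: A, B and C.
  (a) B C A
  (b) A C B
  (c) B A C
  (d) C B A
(a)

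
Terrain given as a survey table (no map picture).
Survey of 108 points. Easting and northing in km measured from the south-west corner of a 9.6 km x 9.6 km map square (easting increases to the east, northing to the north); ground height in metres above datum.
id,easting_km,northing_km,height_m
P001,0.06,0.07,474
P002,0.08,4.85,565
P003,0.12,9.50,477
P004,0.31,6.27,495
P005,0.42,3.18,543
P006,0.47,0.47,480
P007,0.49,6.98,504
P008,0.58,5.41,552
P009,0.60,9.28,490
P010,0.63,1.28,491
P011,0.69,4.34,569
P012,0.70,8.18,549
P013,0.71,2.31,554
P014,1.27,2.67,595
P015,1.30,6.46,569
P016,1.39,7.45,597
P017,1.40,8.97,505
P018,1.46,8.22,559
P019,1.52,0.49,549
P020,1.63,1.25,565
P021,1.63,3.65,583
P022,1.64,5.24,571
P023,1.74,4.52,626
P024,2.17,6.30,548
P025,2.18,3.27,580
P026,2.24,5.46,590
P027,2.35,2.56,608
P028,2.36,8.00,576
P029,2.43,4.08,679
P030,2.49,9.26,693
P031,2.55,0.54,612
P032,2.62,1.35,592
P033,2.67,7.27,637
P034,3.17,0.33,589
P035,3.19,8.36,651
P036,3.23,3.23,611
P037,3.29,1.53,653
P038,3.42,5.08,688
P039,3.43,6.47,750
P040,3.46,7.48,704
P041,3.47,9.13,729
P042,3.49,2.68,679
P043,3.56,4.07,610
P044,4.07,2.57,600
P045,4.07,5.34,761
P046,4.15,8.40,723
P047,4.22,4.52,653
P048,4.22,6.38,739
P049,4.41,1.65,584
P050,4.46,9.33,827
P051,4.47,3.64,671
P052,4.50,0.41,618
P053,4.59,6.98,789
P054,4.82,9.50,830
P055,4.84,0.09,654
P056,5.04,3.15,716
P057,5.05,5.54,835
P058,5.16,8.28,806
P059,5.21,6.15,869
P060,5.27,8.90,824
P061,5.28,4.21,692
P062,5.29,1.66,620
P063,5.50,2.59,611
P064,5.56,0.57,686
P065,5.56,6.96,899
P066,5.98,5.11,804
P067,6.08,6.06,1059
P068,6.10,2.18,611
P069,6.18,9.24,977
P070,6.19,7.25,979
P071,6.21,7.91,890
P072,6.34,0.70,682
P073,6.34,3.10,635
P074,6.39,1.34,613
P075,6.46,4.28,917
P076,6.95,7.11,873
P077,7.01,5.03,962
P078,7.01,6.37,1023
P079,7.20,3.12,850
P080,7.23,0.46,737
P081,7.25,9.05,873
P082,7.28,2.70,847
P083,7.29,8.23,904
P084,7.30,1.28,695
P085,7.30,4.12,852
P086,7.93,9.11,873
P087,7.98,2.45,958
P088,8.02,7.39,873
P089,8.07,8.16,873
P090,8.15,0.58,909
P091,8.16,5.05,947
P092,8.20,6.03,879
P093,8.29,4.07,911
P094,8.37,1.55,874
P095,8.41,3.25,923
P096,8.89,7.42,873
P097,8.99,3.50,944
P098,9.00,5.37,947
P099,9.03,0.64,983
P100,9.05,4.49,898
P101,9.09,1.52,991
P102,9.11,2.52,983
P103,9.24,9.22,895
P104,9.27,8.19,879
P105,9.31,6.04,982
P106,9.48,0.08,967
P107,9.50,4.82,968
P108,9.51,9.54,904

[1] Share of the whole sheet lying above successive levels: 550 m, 90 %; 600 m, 74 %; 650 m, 60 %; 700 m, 50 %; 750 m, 44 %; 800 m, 39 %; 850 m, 34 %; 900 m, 19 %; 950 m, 10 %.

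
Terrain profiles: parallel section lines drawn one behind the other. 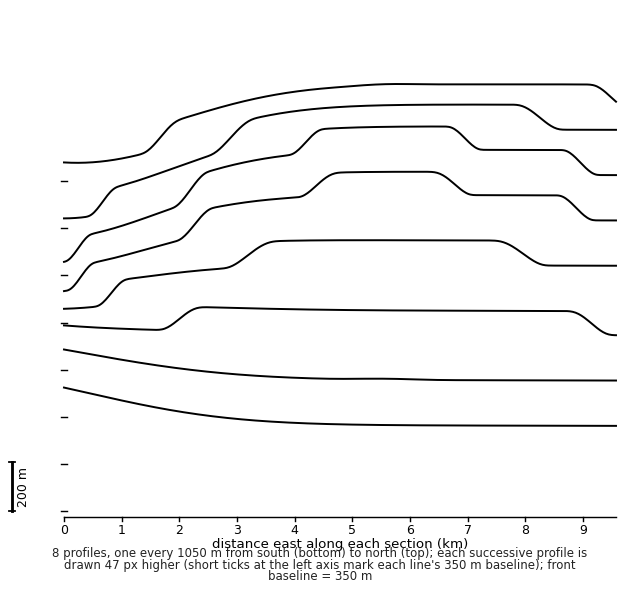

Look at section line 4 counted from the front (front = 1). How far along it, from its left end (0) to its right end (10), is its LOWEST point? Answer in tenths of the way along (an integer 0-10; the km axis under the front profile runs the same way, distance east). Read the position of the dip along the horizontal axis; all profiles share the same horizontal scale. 0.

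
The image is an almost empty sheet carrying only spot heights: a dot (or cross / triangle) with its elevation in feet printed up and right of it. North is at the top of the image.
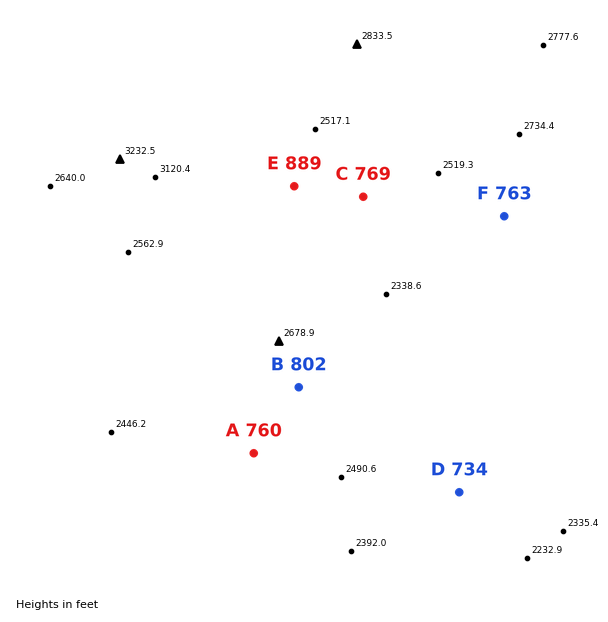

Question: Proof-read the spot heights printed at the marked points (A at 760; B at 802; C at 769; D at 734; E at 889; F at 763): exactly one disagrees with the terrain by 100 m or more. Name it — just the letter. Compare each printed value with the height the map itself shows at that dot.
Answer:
E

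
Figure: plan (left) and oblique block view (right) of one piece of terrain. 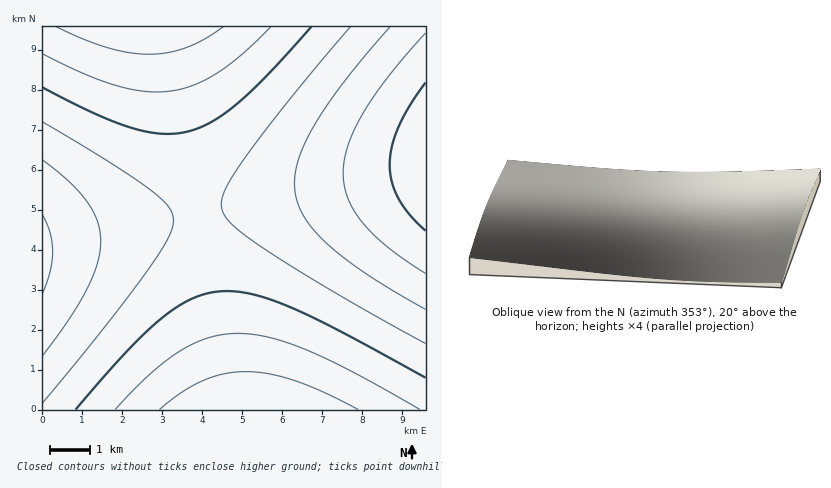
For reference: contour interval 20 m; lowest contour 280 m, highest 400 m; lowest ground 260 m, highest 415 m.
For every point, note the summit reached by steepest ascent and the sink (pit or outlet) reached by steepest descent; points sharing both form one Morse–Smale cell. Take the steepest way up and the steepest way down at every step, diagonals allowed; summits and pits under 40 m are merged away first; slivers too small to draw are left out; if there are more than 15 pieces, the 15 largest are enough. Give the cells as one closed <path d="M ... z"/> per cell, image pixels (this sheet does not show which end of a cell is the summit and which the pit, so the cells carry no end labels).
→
<path d="M426 171l-229 41 37 198 192 0z"/><path d="M426 26l-262 0 33 186 229-41z"/><path d="M198 213l-156 29 0 168 191 0z"/><path d="M162 26l-120 0 0 215 155-29z"/>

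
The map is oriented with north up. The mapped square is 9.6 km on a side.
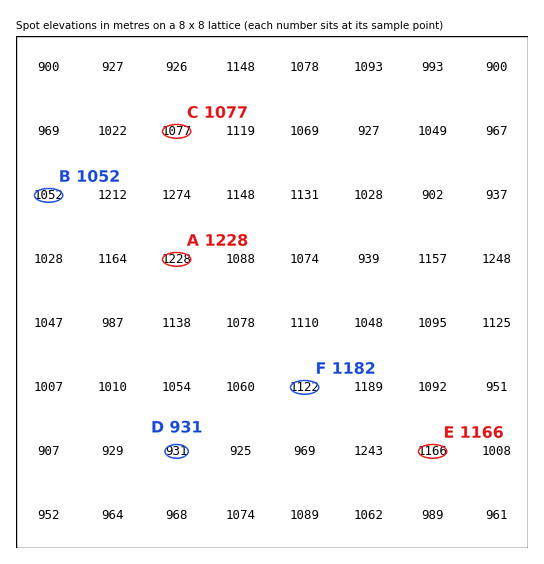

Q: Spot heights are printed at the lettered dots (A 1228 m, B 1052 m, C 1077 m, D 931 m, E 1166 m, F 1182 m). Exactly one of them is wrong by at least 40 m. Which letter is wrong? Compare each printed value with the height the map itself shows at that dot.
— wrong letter F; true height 1122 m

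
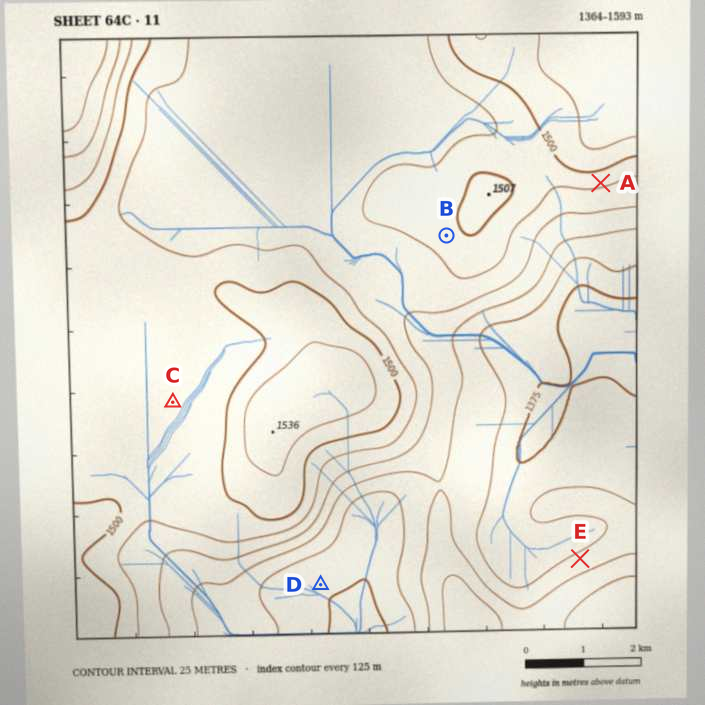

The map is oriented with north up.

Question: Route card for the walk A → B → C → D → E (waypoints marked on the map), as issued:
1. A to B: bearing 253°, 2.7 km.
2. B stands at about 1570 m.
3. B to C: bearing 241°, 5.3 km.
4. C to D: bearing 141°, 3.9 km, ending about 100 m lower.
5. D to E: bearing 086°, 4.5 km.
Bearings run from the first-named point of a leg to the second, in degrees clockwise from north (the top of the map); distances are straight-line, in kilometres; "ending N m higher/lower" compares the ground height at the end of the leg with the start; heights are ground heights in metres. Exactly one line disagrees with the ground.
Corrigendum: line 2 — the height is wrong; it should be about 1490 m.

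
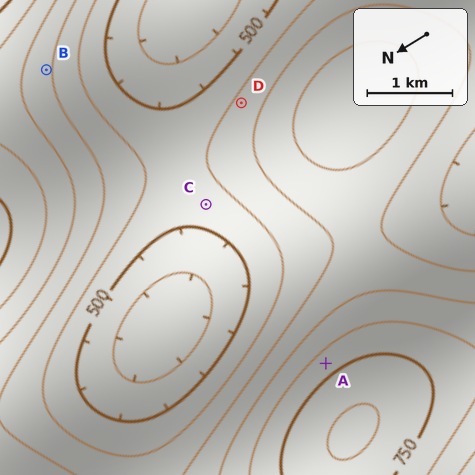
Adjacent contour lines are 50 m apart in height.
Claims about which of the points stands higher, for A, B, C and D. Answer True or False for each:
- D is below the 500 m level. False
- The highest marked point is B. False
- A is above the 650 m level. True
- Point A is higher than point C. True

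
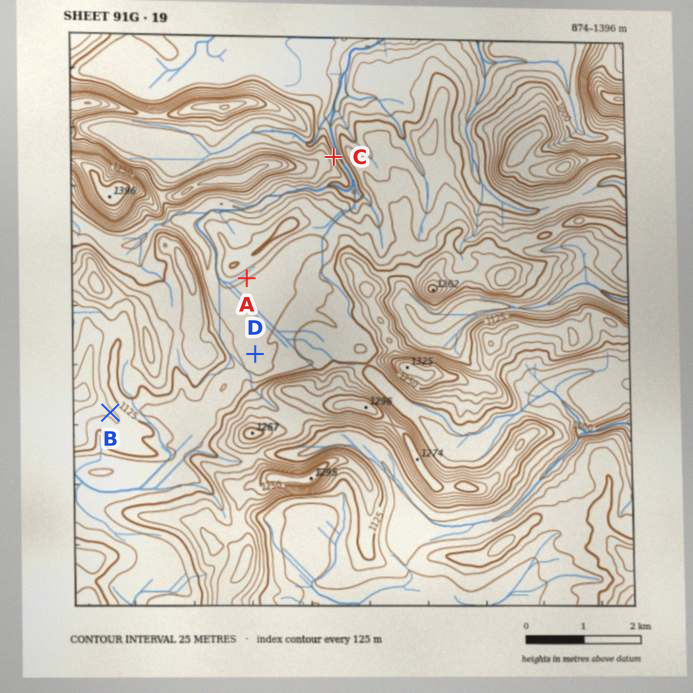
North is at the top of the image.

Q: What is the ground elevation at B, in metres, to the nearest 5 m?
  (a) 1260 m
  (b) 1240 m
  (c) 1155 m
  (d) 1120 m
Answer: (c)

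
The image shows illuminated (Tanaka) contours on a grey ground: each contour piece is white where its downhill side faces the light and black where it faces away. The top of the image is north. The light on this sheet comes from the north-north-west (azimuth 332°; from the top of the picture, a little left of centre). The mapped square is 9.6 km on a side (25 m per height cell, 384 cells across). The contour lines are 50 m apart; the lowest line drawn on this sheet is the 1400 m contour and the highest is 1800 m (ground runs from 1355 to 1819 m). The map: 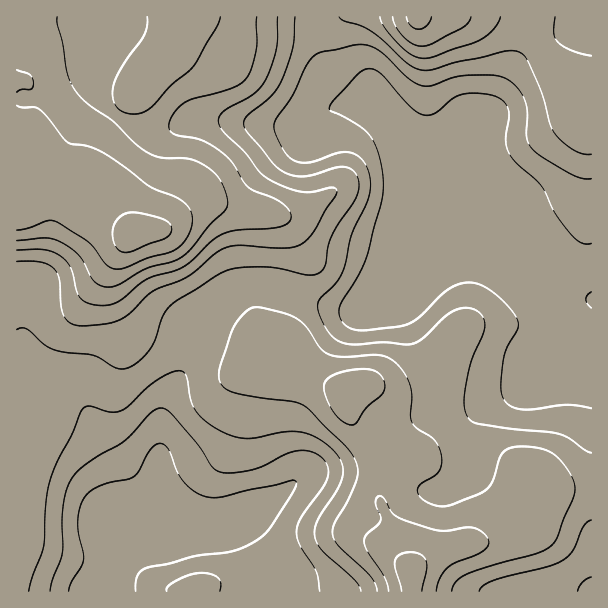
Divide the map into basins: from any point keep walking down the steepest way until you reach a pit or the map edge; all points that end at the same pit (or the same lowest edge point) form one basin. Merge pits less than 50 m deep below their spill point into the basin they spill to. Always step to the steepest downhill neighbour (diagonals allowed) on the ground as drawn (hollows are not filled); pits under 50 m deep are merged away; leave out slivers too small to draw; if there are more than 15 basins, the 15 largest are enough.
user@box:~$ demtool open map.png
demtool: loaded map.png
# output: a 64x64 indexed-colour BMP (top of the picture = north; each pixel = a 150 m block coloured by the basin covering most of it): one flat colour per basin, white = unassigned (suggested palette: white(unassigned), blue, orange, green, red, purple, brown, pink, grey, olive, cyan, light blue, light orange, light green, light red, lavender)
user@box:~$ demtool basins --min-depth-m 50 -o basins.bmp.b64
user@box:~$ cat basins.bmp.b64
<image width="64" height="64" href="data:image/bmp;base64,Qk12CAAAAAAAAHYAAAAoAAAAQAAAAEAAAAABAAQAAAAAAAAIAAATCwAAEwsAABAAAAAAAAAA////ALR3HwAOf/8ALKAsACgn1gC9Z5QAS1aMAMJ34wB/f38AIr28AM++FwDox64AeLv/AIrfmACWmP8A1bDFACIiIiIiIiIiIiIiIiIiIiIiIiIiIiIzMzMzMzMzMzMzIiIiIiIiIiIiIiIiIiIiIiIiIiIiIjMzMzMzMzMzMzMiIiIiIiIiIiIiIiIiIiIiIiIiIiIiMzMzMzMzMzMzMyIiIiIiIiIiIiIiIiIiIiIiIiIiIiETMzMzMzMzMzMzIiIiIiIiIiIiIiIiIiIiIiIiIiIiIRETMzMzMzMzMzMiIiIiIiIiIiIiIiIiIiIiIiIiIiIRERERETMzMzMzMyIiIiIiIiIiIiIiIiIiIiIiIiIiIhERERERERETMzMzIiIiIiIiIiIiIiIiIiIiIiIiIiIiEREREREREREzMzMiIiIiIiIiIiIiIiIiIiIiIiIiIiERERERERERETMzMyIiIiIiIiIiIiIiIiIiIiIiIiIiIRERERERERERMzMzIiIiIiIiIiIiIiIiIiIiIiIiIiIRERERERERERETMzMiIiIiIiIiIiIiIiIiIiIiIiIiIiERERERERERERMRMyIiIiIiIiIiIiIiIiIiIiIiIiIiIRERERERERERERERIiIiIiIiIiIiIiIiIiIiIiIiIiIhEREREREREREREREiIiIiIiIiIiIiIiIiIiIiIiIiIiERERERERERERERESIiIiIiIiIiIiIiIiIiIiIiIiIiERERERERERERERERIiIiIiIiIiIiIiIiIiIiIiIiIiEREREREREREREREREiIiIiIiIiIiIiIiIiIiIiIiIiERERERERERERERERESIiIiIiIiIiIiIiIiIiIiIiIiIRERERERERERERERERIiIiIiIiIiIiIiIiIiIiIiIiIREREREREREREREREREiIiIiIiIiIiIiIiIiIiIiIiIhERERERERERERERERESIiIiIiIiIiIiIiIiIiIiIiIiERERERERERERERERERIiIiIiIiIiIiIiIiIiIiIiIiEREREREREREREREREREiIiIiIiIiIiIiIiIiIiIiIhERERERERERERERERERESIiIiIiIiIiIiIiIiIiIiERERERERERERERERERERERIiIiIiIiIiIiIiIiIiIiEREREREREREREREREREREREiIiIiIiIiIiIiIiIiIiERERERERERERERERERERERESIiIiIiIiIiIiIiIiIiERERERERERERERERERERERERIiIiIiIiIiIiIiIiIiIREREREREREREREREREREREREiIiIiIiIiIiIiIiIiIRERERERERERERERERERERERESIiIiIiIiIiIiIiIiIhERERERERERERERERERERERERIiIiIiIiIiIiIiIiIhEREREREREREREREREREREREREiIiIiIiIiIiIiIiIiERERERERERERERERERERERERESIiIiIiIiIiIiIiIiIRERERERERERERERERERERERERIiIiIiIiIiIiIiIiIREREREREREREREREREREREREREiIiIiIiIiIiIiIiIhERERERERERERERERERERERERESIiIiIiIiIiIiIiIiERERERERERERERERERERERERERIiIiIiIiIiIiIiIiIREREREREREREREREREREREREREiIiIiIiIiIiIiIiIhERERERERERERERERERERERERESIiIiIiIiIiIiIiIiERERERERERERERERERERERERERIiIiIiIiEREiIiIiIREREREREREREREREREREREREREiIiIiIiEREREiIiIRERERERERERERERERERERERERESIiIiIhERERERIiIhERERERERERERERERERERERERERIiIiIiEREREREREREREREREREREREREREREREREREREiIiIiIRERERERERERERERERERERERERERERERERERESIiIiIhERERERERERERERERERERERERERERERERERERIiIiIiEREREREREREREREREREREREREREREREREREREiIiIiERERERERERERERERERERERERERERERERERERESIiIiIRERERERERERERERERERERERERERERERERERERIiIiIiEREREREREREREREREREREREREREREREREREREiIiIiIRERERERERERERERERERERERERERERERERERESIiIiIiERERERERERERERERERERERERERERERERERERIiIiIiIREREREREREREREREREREREREREREREREREREiIiIiIiERERERERERERERERERERERERERERERERERESIiIiIiIhERERERERERERERERERERERERERERERERERIiIiIiIiIRERERERERERERERERERERERERERERERERIiIiIiIiIiERERERERERERERERERERERERERERERESIiIiIiIiIiIhERERERERERERERERERERERERERERESIiIiIiIiIiIiIRERERERERERERERERERERERERERERIiIiIiIiIiIiIiERERERERERERERERERERERERERERIiIiIiIiIiIiIiIhERERERERERERERERERERERERERIiIiIiIiIiIiIiIiEREREREREREREREREREREREREREiIiIiIiIiIiIiIiIREREREREREREREREREREREREREiIiIiIiIiIiIiIiIiEREREREREREREREREREREREREiIiIi"/>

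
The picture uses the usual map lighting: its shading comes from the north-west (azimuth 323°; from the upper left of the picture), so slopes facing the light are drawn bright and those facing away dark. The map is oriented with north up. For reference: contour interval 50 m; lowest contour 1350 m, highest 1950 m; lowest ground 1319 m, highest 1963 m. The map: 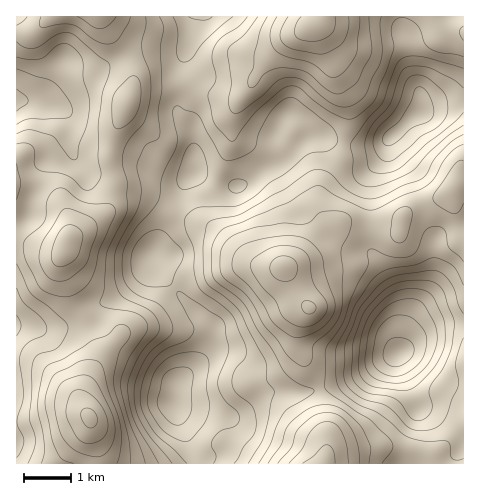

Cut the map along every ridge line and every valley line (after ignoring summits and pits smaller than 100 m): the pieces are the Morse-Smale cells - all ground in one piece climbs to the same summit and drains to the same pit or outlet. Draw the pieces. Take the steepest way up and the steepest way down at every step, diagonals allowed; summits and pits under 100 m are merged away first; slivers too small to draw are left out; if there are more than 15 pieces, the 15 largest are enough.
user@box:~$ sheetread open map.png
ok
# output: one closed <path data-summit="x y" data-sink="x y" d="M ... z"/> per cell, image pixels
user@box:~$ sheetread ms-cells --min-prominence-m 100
<path data-summit="284 266" data-sink="174 403" d="M315 135l-10 3-24 23-18 8-15 13-10 4-23-4-21-11-9 10-8 18-12 14-8 29-6 10 3 11 6 10 26 29 24 21 3 6-3 17-5 9-30 30-1 19 58 12 11-4 16-14 12-6 34 1 15-4-23-43 1-20 4-10 7-9-11-10-14-31 9-4 30-34 8-3-5-2-4-8-3-20 4-10 17-25 4-16z"/><path data-summit="315 26" data-sink="174 403" d="M463 16l-267 0-18 60 0 37 14 17 3 42 28 12 11 2 10-2 29-22 3-30 7-13 7-5 11 6 11 15 29 8 4-2 3-17-1-21-9-20-7-24-15-33 2-2 11 6 19 15 27 1 22-2 29-9 11 0 3 2 9-5 14 0z"/><path data-summit="284 266" data-sink="399 353" d="M463 185l-5 0-9 8-40 18-6 5-4 14-50-6-21 2-17 15-18 21-9 4 14 31 11 10-7 9-4 10-1 20 23 42 33-9 15-7 34-21 12-13 16-9 11-4 23 0z"/><path data-summit="89 417" data-sink="174 403" d="M152 256l-9 17-14 15-13 9-15 7-12 12-7 3 16 32 0 9-16 32 0 12 9 15 0 8 8 37 100-1-25-58 1-20 30-30 5-9 3-17-3-6-22-19-28-31z"/><path data-summit="67 243" data-sink="174 403" d="M186 48l-3 2-44 0-13 6 7 20 0 12-20 50-3 24 4 11 0 12-5 18-2 7-9 9-31 22-5 17 1 13 9 30 11 17 6-2 12-12 22-12 20-19 6-9 2-12 6-10 7-27 15-20 6-14 10-10-3-41-14-17 0-37z"/><path data-summit="322 463" data-sink="399 353" d="M463 325l-22 0-11 4-16 9-12 13-34 21-15 7-32 9 5 43 0 24-2 8 139 1z"/><path data-summit="67 243" data-sink="17 102" d="M125 56l-35 17-16-1-11-10-22 37-6 2-16-1-3 2 0 80 23 3 11 7 9 9 9 20 1 18 29-20 9-9 2-7 5-18 0-12-4-11 3-24 20-50 0-12z"/><path data-summit="284 266" data-sink="418 113" d="M463 102l-24 3-15 4-42 34-11 3-17 0-10-3-4 17-17 25-4 10 0 13 7 15 73 7 4-14 6-5 40-18 9-8 5 0z"/><path data-summit="315 26" data-sink="418 113" d="M319 24l-3 2 15 33 7 24 9 20 1 21-4 19 10 3 28-3 42-34 15-4 25-3-1-70-14 0-9 5-3-2-11 0-37 10-38 1z"/><path data-summit="89 417" data-sink="17 325" d="M83 319l-16 7-13 3-38-2 1 137 82-1-8-44-9-15 0-12 16-32 0-9z"/><path data-summit="322 463" data-sink="174 403" d="M320 389l-15 4-34-1-12 6-16 14-11 4-58-11 26 59 123 0 3-9 0-24z"/><path data-summit="98 17" data-sink="17 102" d="M101 16l-85 1 1 84 18 0 6-2 22-37 11 10 16 1 36-18-19-26z"/><path data-summit="67 243" data-sink="17 325" d="M19 240l-3 1 0 85 38 3 13-3 15-7-10-18-9-30-1-13 3-7-15-1z"/><path data-summit="67 243" data-sink="399 353" d="M32 183l-16 0 0 56 25 9 21 4 3-2 3-11 0-18-3-11-15-18z"/><path data-summit="98 17" data-sink="174 403" d="M195 16l-94 1 6 12 19 27 13-6 44 0 6-7z"/>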